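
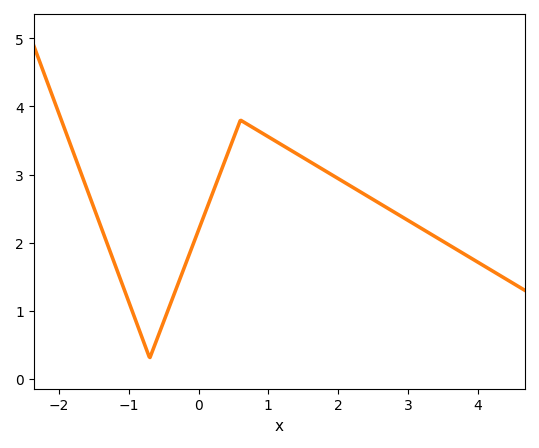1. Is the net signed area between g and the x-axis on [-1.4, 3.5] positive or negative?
positive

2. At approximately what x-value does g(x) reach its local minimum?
-0.7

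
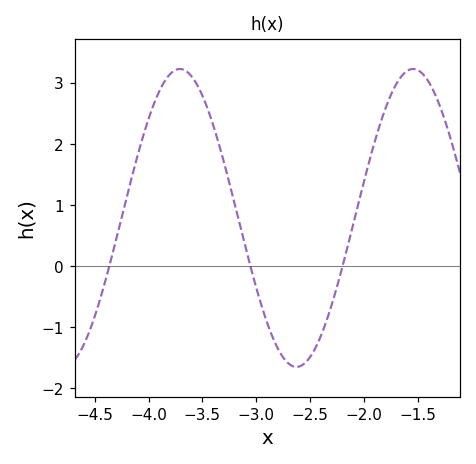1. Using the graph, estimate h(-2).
1.4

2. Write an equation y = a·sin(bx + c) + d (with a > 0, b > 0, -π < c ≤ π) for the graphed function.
y = 2.44sin(2.9x - 0.24) + 0.79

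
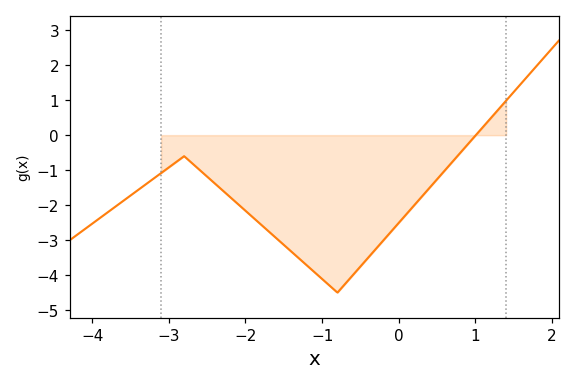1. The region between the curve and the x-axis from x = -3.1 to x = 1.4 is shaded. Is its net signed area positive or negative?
negative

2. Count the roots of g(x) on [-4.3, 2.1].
1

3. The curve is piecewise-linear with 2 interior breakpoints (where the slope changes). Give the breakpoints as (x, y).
(-2.8, -0.6); (-0.8, -4.5)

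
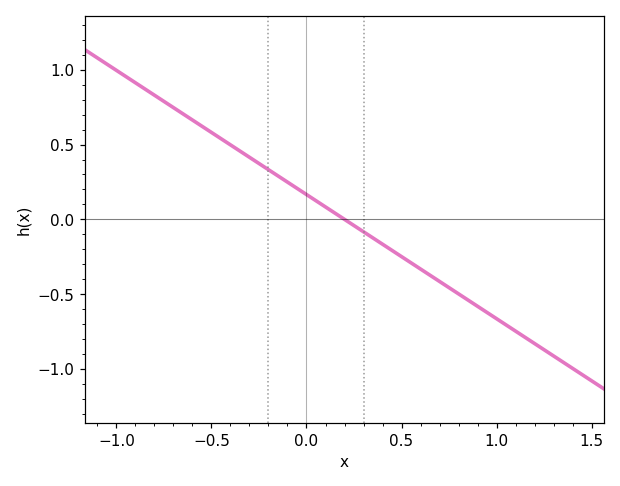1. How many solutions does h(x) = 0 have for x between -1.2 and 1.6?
1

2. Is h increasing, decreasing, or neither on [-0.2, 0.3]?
decreasing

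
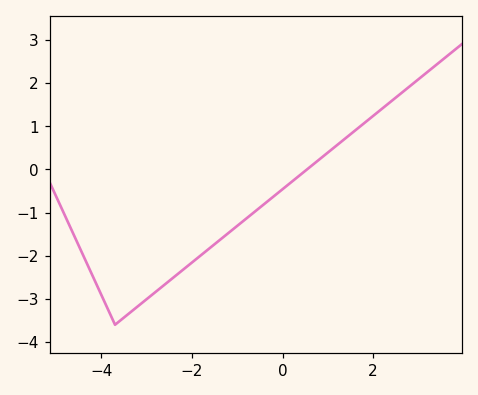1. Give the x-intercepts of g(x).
0.54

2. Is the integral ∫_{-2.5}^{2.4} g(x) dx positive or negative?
negative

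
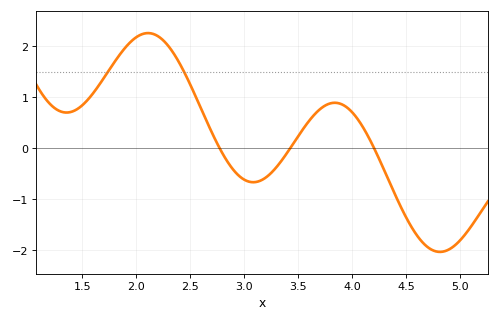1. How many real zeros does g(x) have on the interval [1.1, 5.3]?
3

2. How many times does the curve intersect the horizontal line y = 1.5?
2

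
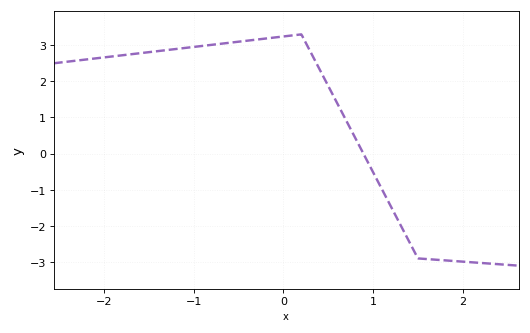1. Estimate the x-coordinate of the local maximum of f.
0.2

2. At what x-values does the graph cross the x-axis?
0.9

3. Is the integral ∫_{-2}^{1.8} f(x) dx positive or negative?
positive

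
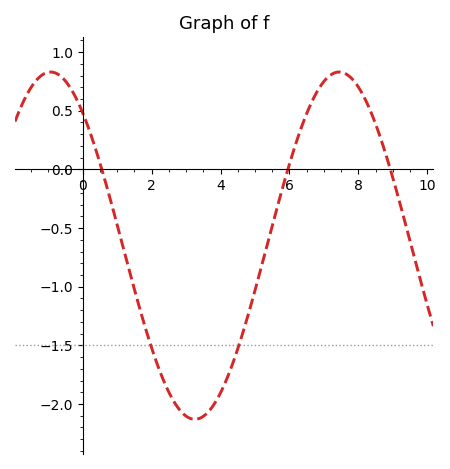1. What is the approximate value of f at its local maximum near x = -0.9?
0.85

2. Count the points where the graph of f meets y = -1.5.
2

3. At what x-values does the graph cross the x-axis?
0.6, 6, 9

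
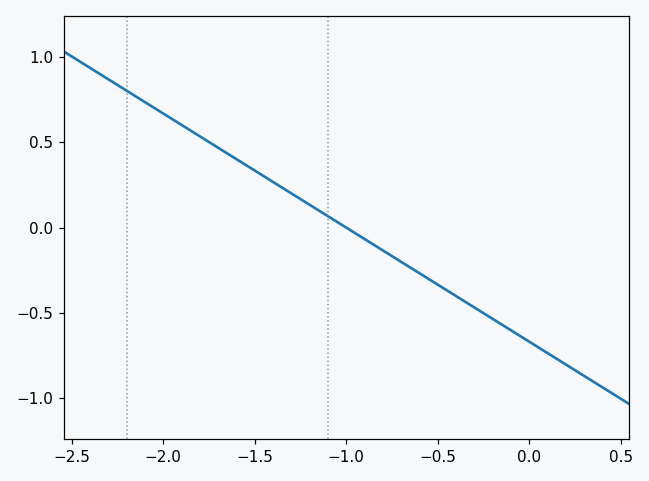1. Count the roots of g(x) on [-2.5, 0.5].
1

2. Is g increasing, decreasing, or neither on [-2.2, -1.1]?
decreasing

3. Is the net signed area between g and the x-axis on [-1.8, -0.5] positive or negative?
positive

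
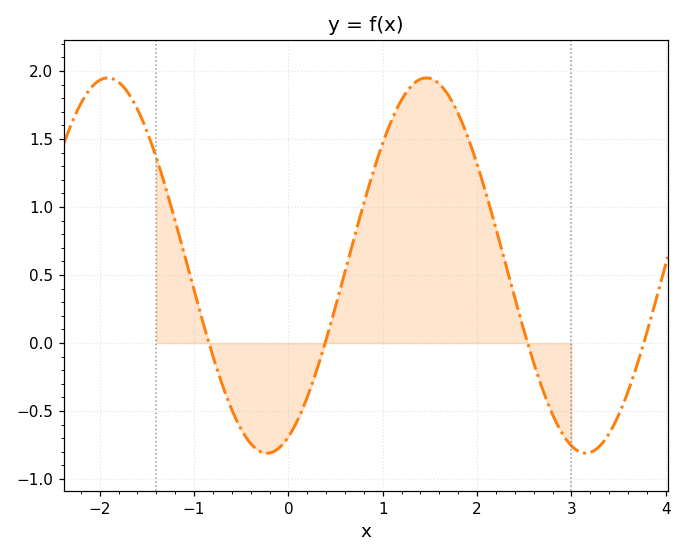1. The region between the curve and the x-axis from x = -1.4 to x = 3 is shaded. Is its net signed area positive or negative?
positive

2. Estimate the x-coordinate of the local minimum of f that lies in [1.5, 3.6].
3.2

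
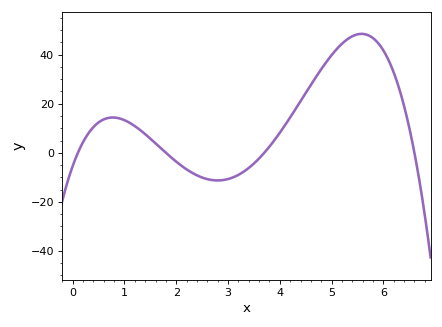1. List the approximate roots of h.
0.1, 1.8, 3.7, 6.6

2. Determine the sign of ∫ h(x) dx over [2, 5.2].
positive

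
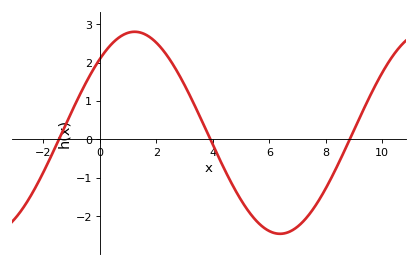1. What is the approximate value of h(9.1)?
0.405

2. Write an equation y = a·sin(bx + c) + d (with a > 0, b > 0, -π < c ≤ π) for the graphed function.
y = 2.63sin(0.61x + 0.822) + 0.17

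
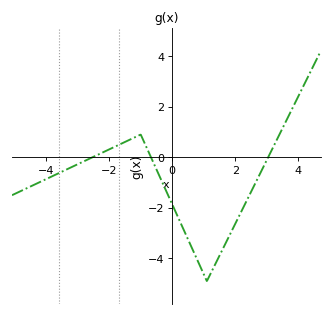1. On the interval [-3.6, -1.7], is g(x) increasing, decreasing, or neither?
increasing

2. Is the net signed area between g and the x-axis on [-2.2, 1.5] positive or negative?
negative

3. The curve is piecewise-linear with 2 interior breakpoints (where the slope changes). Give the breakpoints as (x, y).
(-1, 0.9); (1.1, -4.9)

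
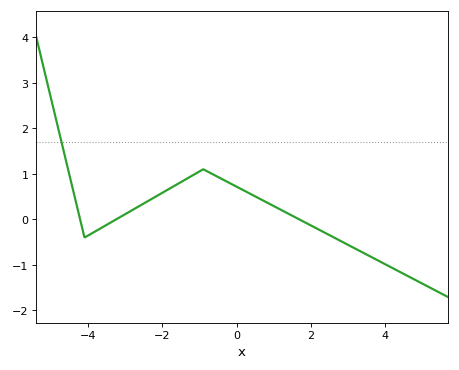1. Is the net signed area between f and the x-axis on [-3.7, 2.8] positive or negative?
positive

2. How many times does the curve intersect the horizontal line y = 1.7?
1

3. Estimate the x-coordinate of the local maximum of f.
-0.8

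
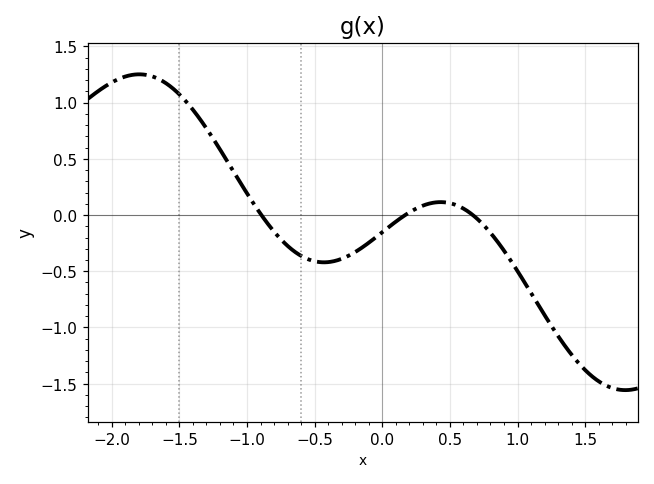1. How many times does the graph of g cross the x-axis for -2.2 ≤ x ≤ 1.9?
3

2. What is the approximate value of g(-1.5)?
1.05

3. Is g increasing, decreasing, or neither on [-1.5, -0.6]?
decreasing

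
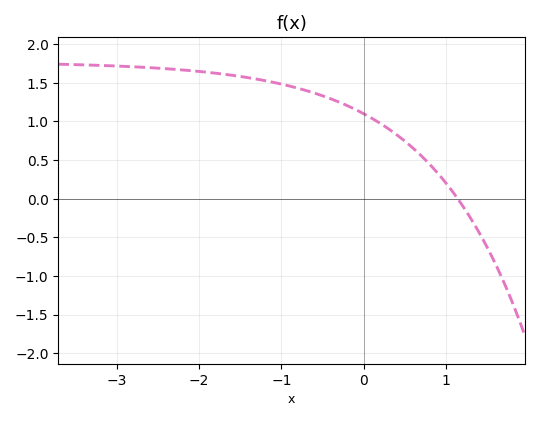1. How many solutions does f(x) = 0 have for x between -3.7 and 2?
1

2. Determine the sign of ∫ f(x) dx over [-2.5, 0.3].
positive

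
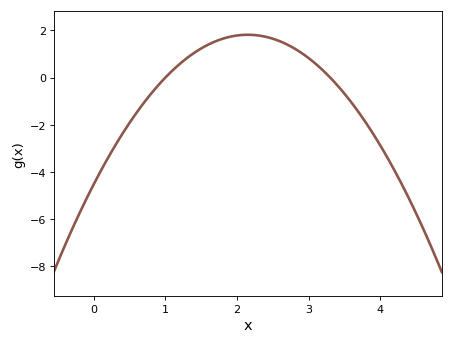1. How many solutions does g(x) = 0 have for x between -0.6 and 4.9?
2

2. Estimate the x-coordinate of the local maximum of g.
2.15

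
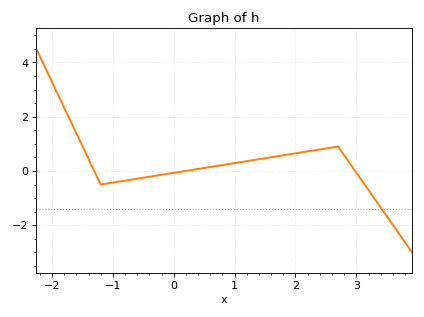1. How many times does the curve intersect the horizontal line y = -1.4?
1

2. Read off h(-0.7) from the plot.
-0.3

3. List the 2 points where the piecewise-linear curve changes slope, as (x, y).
(-1.2, -0.5); (2.7, 0.9)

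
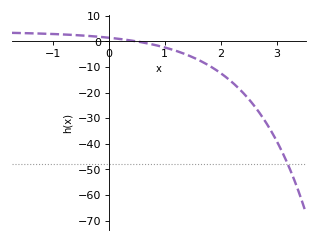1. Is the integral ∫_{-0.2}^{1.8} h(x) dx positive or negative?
negative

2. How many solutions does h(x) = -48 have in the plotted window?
1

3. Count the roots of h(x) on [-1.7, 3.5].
1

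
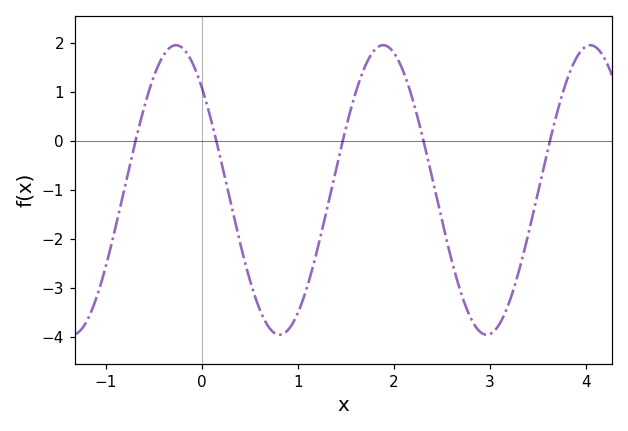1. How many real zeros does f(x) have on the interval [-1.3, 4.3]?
5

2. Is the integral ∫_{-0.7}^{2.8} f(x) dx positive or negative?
negative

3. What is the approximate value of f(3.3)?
-2.7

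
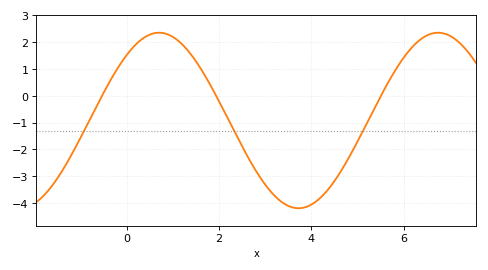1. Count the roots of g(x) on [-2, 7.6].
3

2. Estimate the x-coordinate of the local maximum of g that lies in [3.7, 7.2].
6.74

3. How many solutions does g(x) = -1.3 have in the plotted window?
3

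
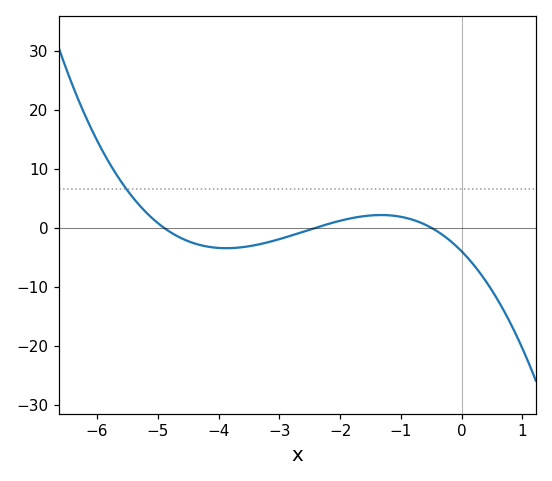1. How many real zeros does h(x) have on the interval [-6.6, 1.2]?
3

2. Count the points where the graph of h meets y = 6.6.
1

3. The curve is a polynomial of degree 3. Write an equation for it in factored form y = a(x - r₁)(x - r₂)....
y = -0.68(x + 4.9)(x + 2.4)(x + 0.5)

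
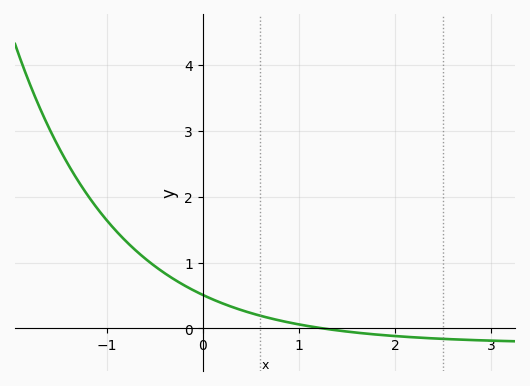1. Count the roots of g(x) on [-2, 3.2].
1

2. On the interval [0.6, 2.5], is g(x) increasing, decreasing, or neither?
decreasing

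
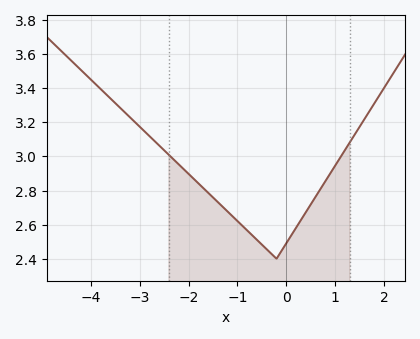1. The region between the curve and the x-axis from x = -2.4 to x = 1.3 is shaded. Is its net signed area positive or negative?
positive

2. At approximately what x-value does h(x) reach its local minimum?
-0.202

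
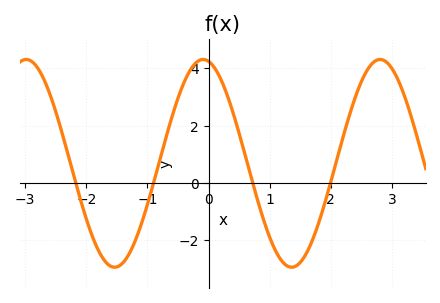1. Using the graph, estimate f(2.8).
4.3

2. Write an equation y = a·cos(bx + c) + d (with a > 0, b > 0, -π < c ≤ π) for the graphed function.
y = 3.63cos(2.2x + 0.19) + 0.68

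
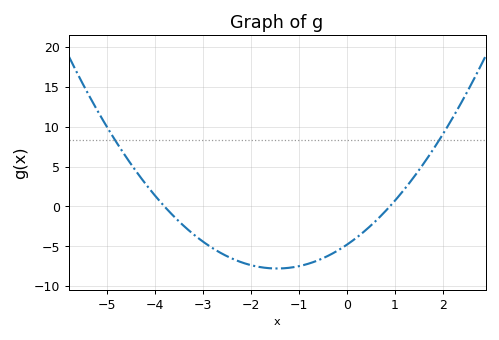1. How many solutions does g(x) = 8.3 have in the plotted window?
2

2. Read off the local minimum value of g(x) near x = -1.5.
-7.79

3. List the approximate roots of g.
-3.8, 0.9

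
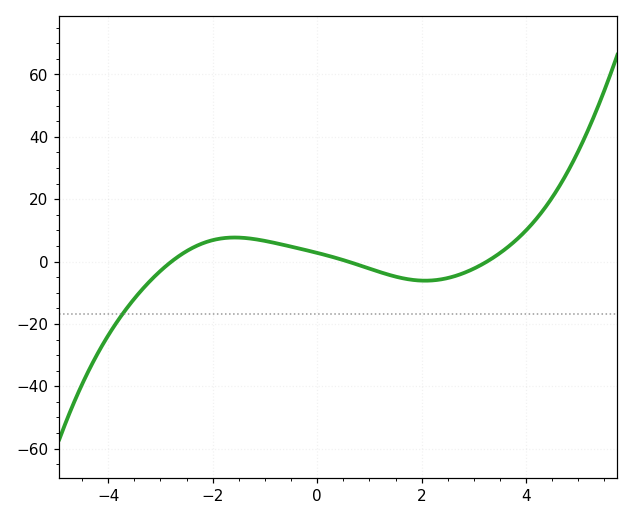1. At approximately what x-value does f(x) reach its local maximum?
-1.6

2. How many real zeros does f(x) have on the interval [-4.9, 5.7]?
3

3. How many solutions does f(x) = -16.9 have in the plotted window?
1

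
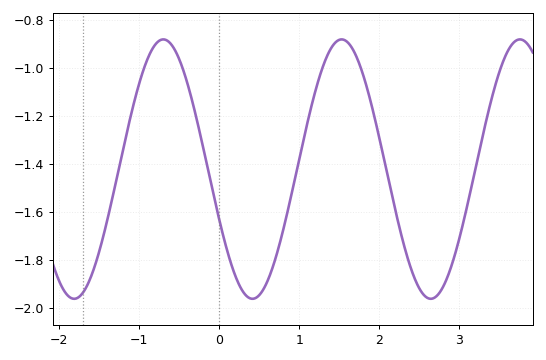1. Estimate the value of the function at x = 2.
-1.29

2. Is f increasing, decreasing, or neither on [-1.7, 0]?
neither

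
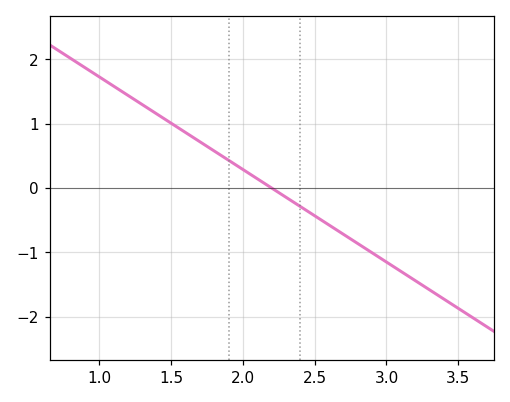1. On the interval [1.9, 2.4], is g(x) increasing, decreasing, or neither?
decreasing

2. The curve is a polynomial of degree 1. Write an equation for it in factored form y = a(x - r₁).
y = -1.44(x - 2.2)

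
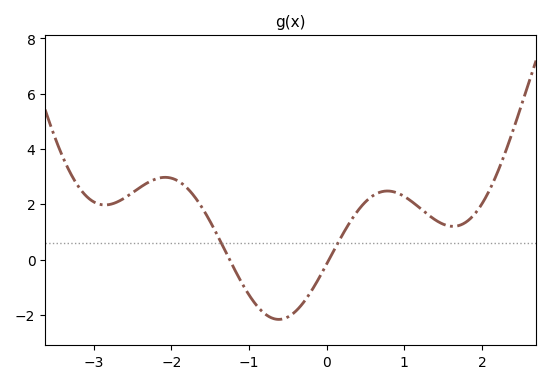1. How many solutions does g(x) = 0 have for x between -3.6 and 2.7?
2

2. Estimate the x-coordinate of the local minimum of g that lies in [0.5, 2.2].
1.63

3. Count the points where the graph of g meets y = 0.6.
2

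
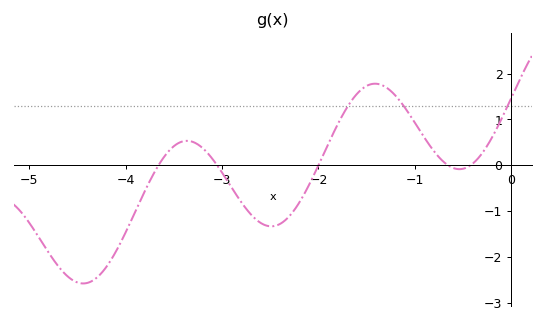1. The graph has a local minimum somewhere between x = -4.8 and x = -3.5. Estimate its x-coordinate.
-4.44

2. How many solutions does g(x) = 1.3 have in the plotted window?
3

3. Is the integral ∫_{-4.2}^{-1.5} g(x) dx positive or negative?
negative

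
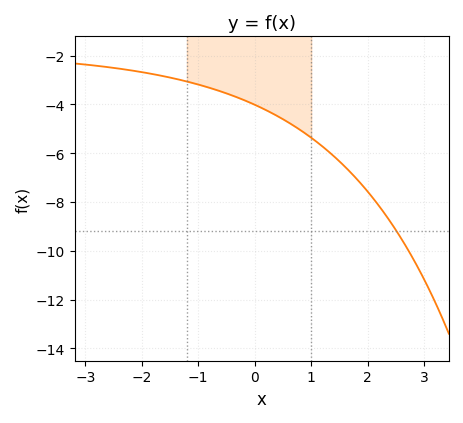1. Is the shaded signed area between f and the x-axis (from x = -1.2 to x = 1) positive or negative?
negative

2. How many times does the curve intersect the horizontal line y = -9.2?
1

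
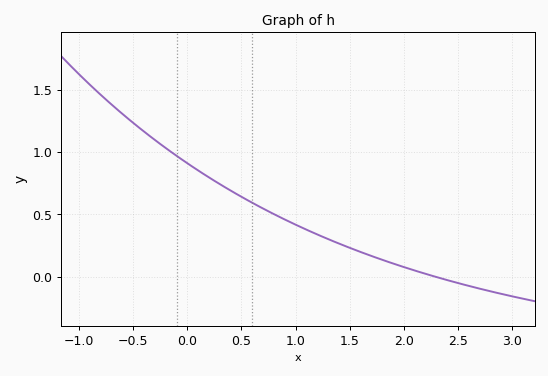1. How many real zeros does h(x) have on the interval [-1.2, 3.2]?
1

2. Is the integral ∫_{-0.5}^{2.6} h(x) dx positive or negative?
positive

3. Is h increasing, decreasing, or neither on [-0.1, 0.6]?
decreasing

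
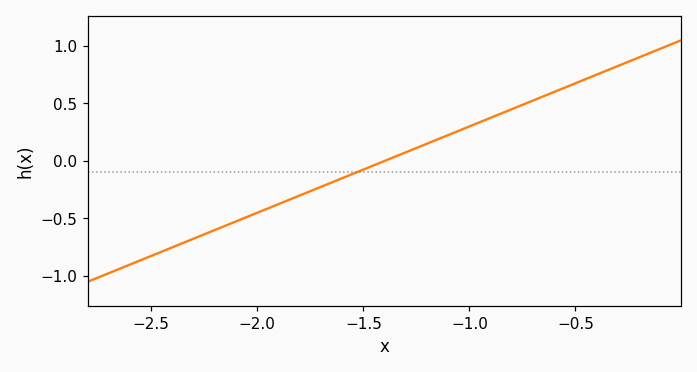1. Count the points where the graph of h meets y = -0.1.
1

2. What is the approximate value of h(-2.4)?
-0.75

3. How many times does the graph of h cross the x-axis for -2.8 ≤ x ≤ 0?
1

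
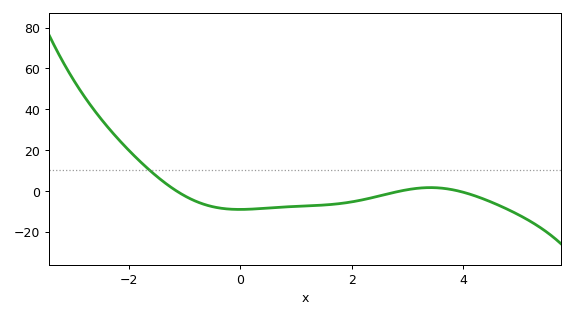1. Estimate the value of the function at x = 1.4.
-6.91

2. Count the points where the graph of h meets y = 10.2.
1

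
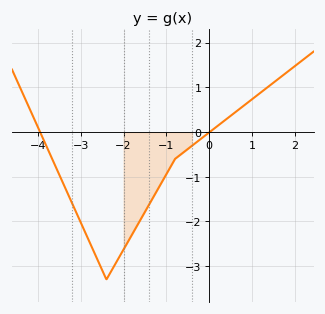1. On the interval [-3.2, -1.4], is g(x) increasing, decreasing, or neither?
neither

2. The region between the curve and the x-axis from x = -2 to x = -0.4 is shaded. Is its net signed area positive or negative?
negative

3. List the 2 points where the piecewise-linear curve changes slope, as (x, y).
(-2.4, -3.3); (-0.8, -0.6)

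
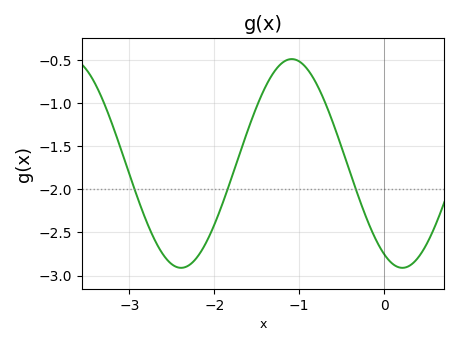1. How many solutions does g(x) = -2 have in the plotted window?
3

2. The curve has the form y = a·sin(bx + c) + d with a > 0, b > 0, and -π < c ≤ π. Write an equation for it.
y = 1.21sin(2.4x - 2.1) - 1.7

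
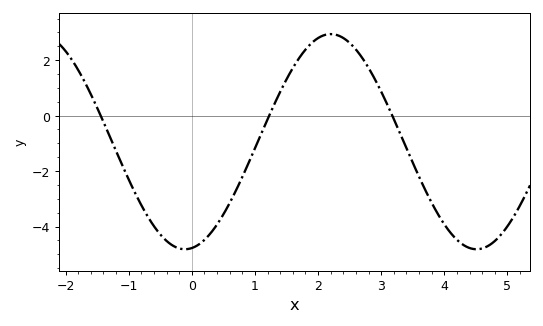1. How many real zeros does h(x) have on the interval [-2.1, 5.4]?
3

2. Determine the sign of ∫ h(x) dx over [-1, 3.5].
negative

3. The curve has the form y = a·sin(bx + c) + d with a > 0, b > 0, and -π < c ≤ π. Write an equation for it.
y = 3.88sin(1.36x - 1.42) - 0.94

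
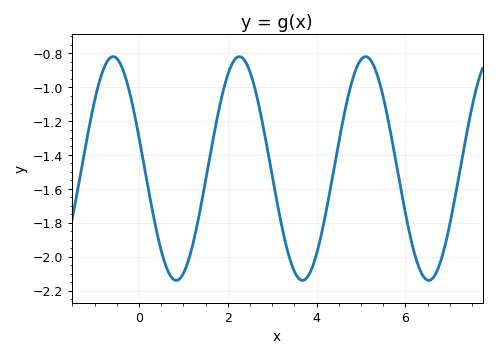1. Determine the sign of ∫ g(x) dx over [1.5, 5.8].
negative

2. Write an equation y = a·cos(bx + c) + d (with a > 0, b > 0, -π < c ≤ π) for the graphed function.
y = 0.66cos(2.2x + 1.3) - 1.48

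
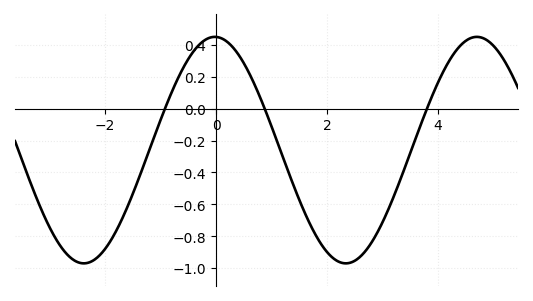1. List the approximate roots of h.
-0.922, 0.876, 3.8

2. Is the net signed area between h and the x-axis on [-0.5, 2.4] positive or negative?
negative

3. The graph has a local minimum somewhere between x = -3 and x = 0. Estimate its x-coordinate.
-2.38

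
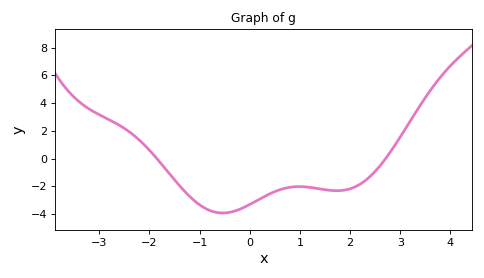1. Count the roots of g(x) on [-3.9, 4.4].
2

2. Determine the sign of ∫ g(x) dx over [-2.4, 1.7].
negative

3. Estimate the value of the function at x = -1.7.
-0.659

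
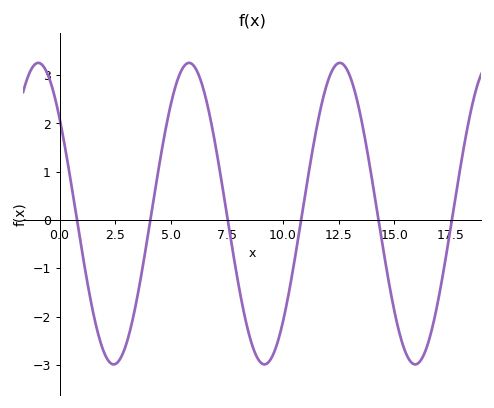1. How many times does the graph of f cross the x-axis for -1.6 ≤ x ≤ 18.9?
6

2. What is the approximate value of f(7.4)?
0.4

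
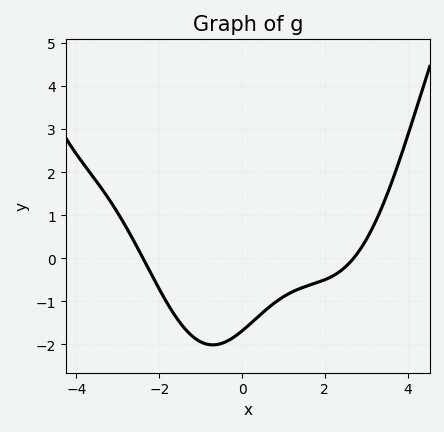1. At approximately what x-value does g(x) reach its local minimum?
-0.706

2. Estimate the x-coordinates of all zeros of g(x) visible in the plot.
-2.39, 2.69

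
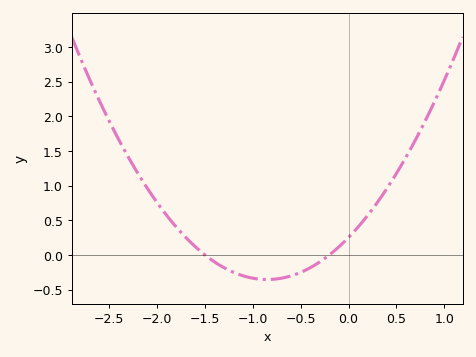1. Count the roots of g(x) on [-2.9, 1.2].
2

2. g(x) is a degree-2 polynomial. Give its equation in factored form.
y = 0.84(x + 1.5)(x + 0.2)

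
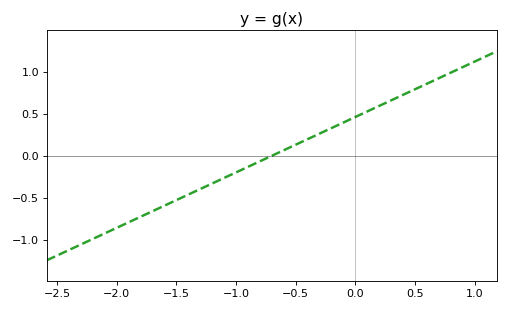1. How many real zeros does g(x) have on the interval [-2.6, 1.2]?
1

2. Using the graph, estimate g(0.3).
0.66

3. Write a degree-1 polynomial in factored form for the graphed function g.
y = 0.66(x + 0.7)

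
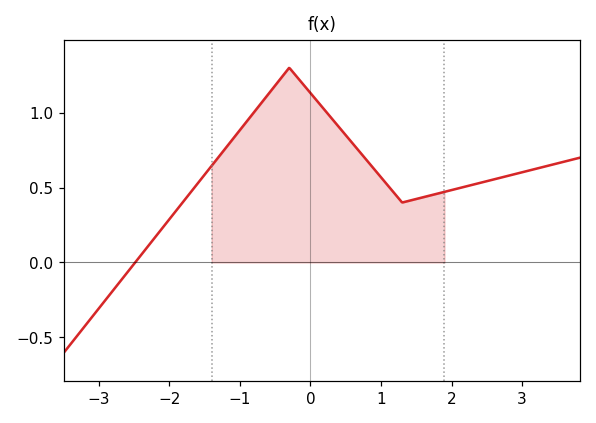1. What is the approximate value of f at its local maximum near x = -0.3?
1.3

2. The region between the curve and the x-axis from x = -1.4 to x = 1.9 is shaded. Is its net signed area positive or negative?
positive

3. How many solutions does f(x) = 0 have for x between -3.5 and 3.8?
1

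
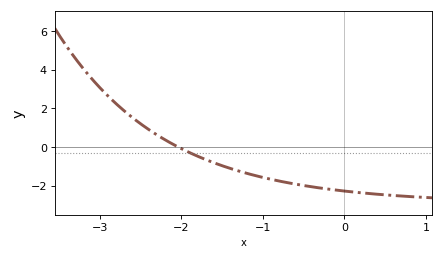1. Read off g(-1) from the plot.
-1.58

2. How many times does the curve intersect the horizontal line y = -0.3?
1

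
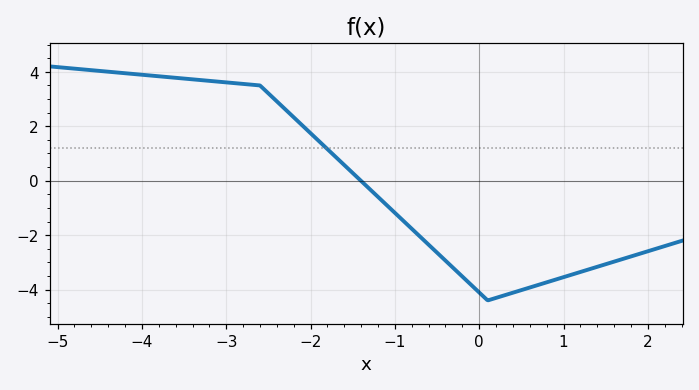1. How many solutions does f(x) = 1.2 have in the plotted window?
1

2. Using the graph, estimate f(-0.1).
-3.8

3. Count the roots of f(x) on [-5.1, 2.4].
1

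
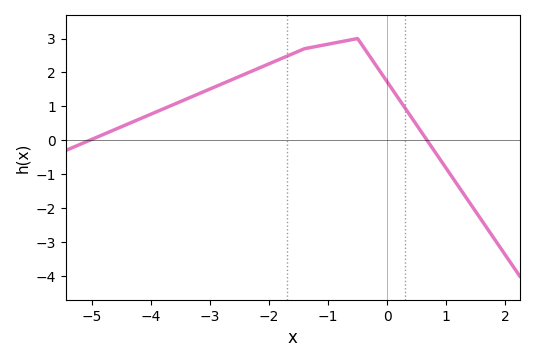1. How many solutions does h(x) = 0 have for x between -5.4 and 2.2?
2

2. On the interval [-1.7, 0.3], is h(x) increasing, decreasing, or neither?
neither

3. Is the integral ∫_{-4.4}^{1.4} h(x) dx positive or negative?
positive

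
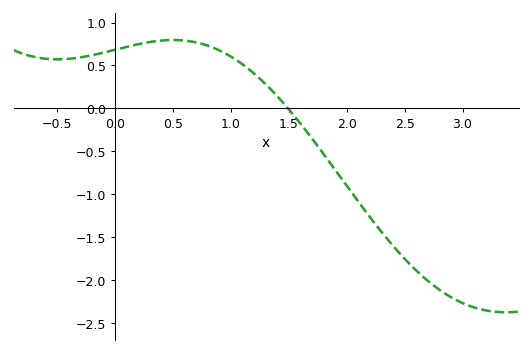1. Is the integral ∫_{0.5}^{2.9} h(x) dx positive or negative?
negative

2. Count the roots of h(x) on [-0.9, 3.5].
1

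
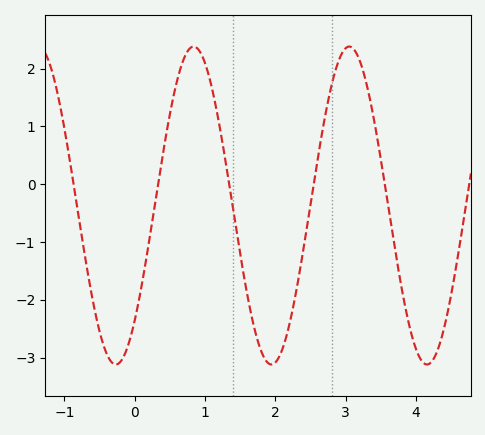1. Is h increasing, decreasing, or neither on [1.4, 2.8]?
neither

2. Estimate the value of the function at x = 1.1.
1.7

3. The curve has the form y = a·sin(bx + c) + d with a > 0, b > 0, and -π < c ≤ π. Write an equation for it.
y = 2.75sin(2.8x - 0.81) - 0.37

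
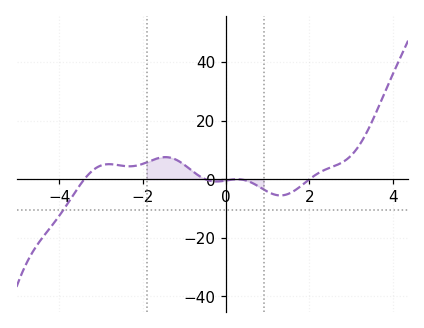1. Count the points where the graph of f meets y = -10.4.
1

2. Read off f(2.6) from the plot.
4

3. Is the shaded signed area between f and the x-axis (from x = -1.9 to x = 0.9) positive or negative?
positive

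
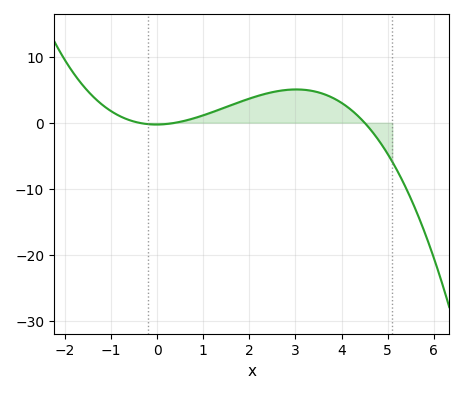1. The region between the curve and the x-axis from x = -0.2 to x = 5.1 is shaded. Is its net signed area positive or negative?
positive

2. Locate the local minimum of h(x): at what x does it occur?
0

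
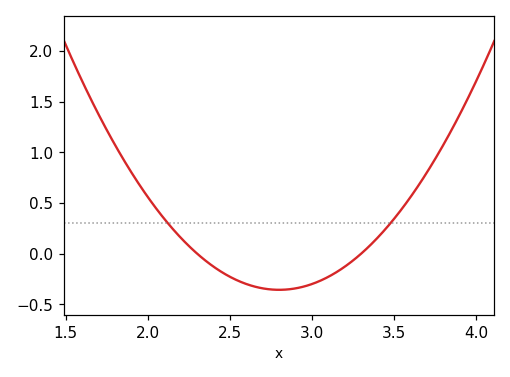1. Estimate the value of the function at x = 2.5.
-0.229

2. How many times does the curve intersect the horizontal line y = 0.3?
2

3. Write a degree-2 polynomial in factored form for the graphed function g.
y = 1.43(x - 2.3)(x - 3.3)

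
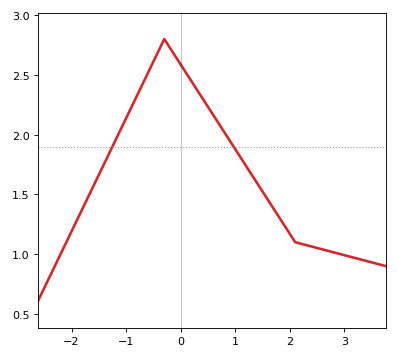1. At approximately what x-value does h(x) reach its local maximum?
-0.3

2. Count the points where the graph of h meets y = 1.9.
2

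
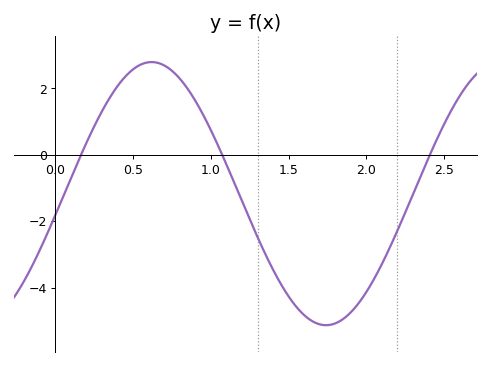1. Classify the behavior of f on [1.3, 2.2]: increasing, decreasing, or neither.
neither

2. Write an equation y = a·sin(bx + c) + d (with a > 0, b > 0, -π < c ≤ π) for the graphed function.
y = 3.96sin(2.8x - 0.162) - 1.17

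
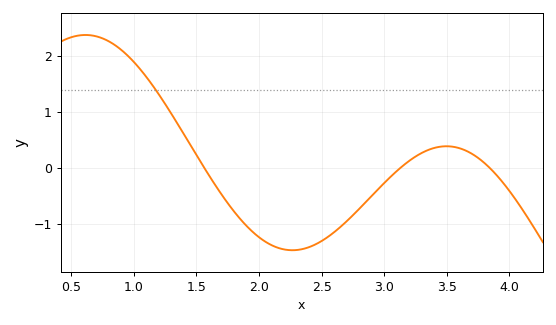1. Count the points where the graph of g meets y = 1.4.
1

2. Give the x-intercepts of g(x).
1.56, 3.13, 3.84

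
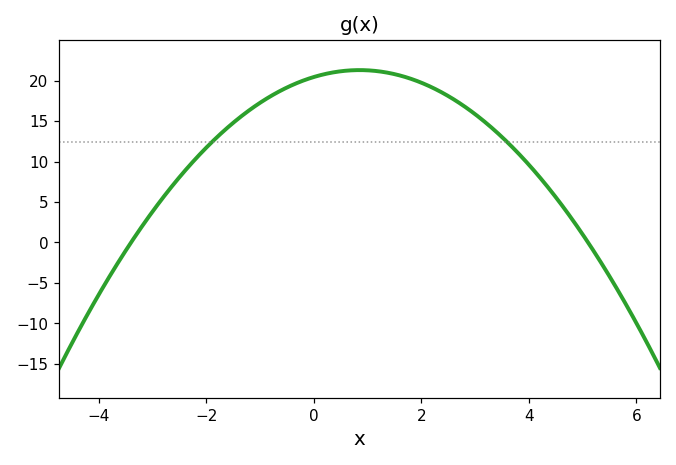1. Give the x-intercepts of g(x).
-3.4, 5.1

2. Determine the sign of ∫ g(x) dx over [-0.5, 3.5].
positive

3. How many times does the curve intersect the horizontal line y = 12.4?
2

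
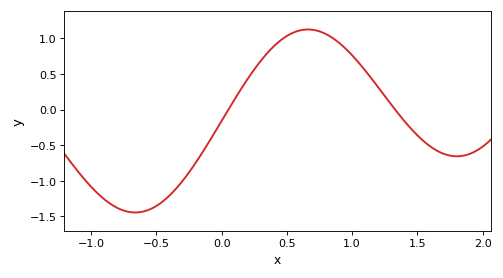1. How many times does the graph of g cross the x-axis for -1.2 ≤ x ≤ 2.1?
2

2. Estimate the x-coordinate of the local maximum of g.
0.65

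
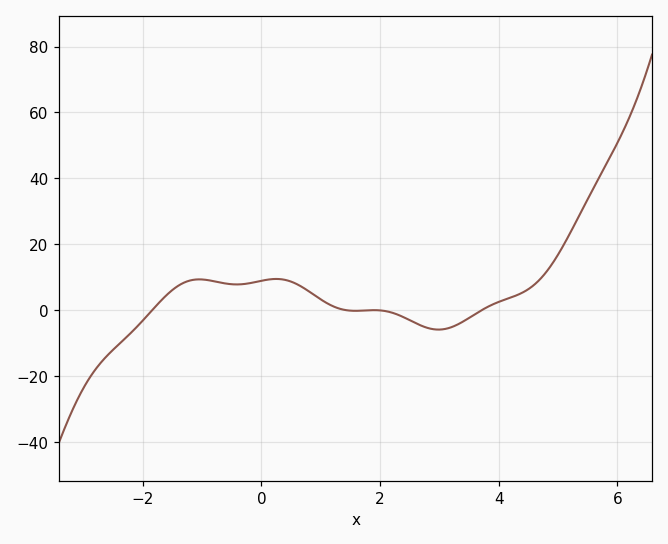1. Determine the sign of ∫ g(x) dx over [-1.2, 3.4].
positive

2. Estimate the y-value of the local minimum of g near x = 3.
-6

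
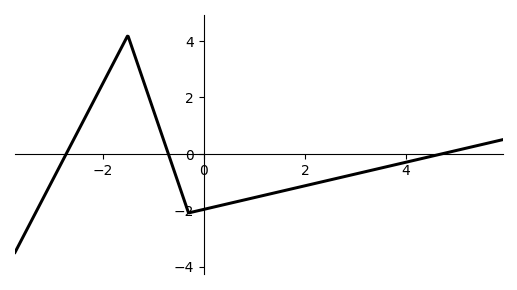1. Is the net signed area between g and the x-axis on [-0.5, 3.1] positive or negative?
negative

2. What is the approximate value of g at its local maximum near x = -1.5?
4.2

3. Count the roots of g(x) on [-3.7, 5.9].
3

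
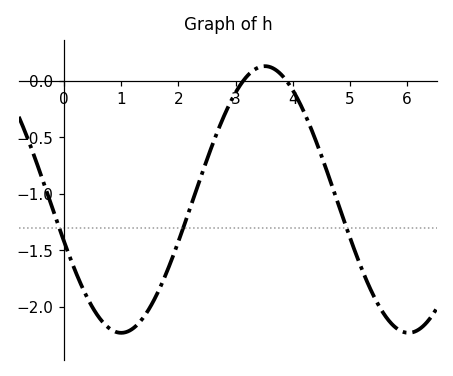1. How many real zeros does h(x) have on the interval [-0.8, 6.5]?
2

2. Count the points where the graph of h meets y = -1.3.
3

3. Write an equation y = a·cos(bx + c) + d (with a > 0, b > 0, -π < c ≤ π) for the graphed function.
y = 1.18cos(1.25x + 1.89) - 1.05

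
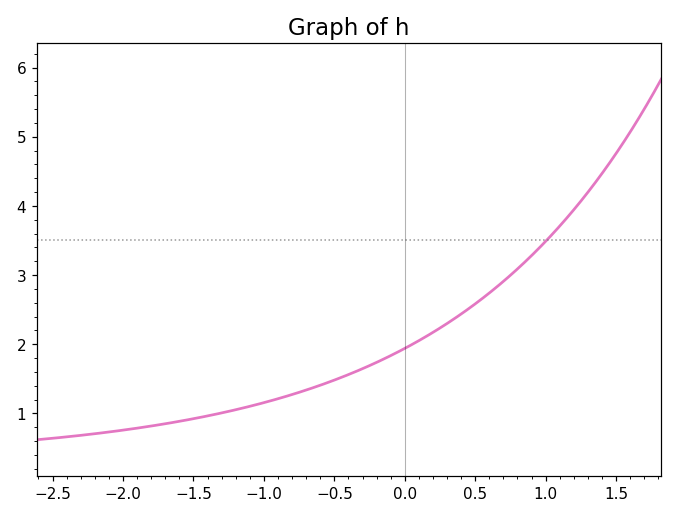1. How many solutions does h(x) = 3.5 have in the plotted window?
1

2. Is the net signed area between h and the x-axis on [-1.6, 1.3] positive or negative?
positive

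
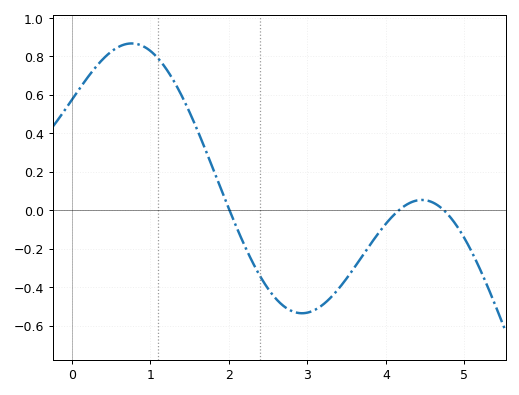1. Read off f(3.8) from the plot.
-0.18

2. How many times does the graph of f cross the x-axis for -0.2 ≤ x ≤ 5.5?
3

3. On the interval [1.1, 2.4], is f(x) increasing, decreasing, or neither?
decreasing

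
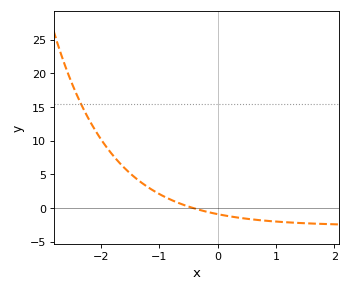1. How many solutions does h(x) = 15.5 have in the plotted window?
1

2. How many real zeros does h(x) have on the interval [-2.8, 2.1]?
1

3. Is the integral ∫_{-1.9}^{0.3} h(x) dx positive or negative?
positive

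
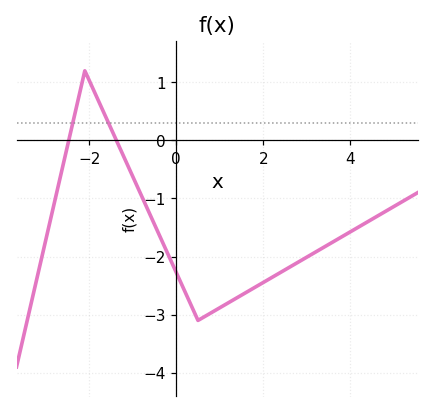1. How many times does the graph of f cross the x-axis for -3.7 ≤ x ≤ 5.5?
2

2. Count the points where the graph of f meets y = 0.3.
2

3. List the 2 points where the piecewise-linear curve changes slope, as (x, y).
(-2.1, 1.2); (0.5, -3.1)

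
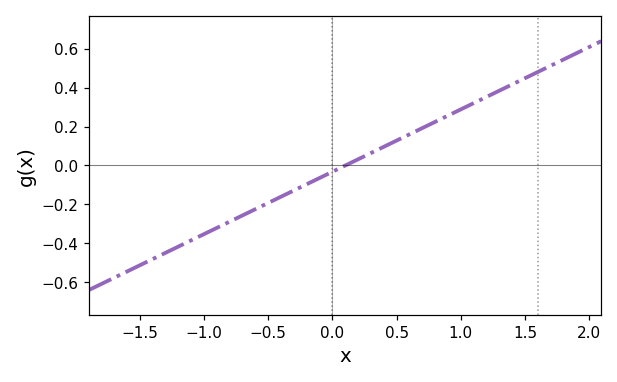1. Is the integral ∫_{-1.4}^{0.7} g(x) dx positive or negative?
negative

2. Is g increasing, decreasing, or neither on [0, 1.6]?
increasing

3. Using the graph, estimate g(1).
0.28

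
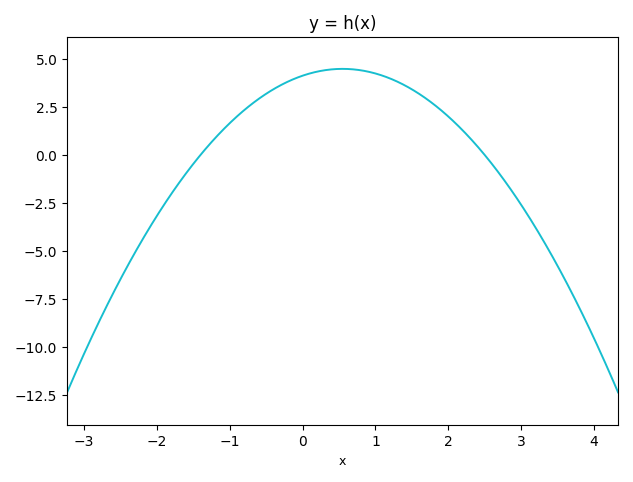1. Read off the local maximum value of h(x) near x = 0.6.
4.4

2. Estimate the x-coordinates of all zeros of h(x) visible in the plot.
-1.4, 2.6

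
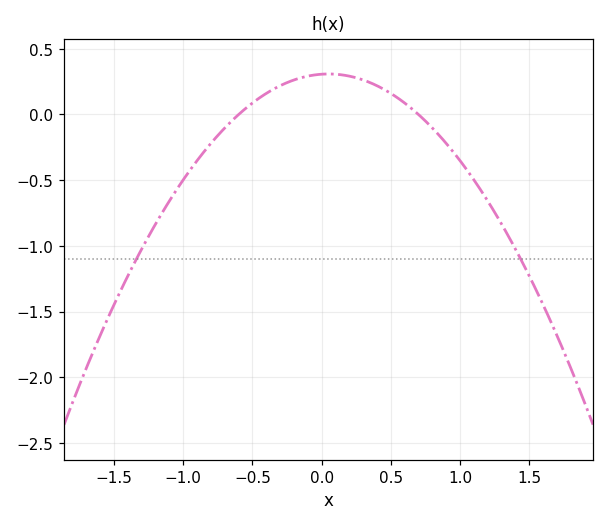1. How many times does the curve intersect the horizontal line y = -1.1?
2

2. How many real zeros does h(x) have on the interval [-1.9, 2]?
2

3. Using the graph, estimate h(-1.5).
-1.45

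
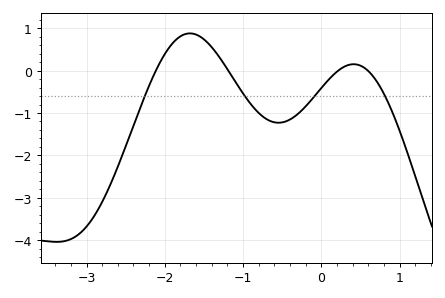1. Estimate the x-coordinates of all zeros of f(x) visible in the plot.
-2.1, -1.2, 0.2, 0.6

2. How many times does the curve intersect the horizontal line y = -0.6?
4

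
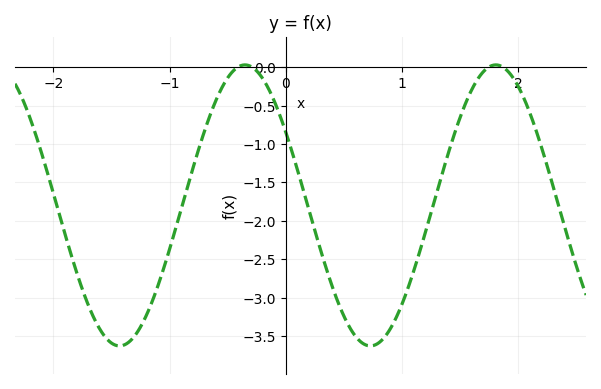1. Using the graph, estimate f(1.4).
-1.12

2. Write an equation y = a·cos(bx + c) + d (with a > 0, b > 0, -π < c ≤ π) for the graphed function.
y = 1.83cos(2.91x + 1.02) - 1.8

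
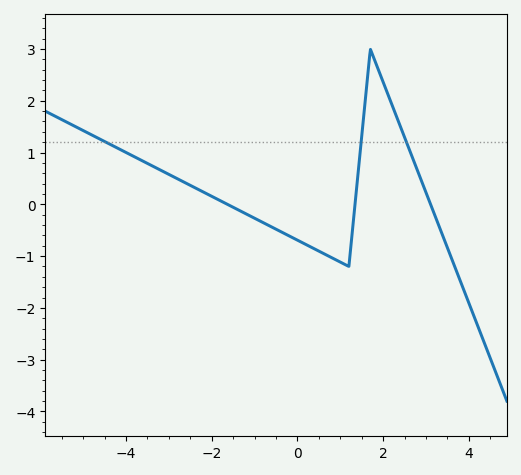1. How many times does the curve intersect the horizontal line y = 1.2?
3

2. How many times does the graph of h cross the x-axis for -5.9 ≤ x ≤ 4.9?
3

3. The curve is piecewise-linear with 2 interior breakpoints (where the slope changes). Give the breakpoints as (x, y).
(1.2, -1.2); (1.7, 3)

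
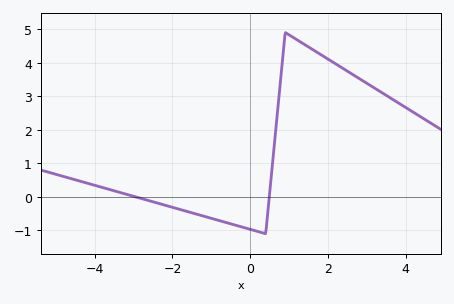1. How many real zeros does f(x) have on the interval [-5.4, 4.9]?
2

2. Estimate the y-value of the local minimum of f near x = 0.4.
-1.1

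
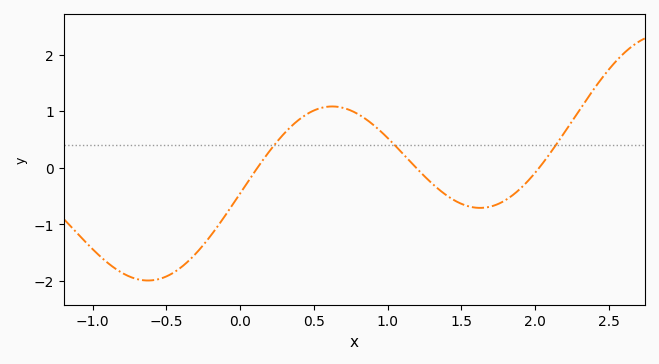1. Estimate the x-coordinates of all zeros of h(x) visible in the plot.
0.1, 1.2, 2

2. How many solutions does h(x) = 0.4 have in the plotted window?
3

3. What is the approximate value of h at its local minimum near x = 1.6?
-0.7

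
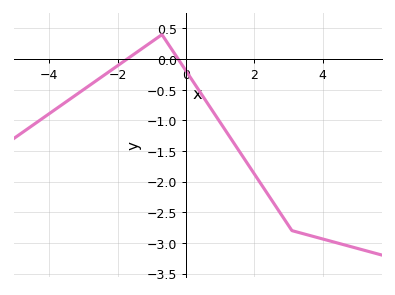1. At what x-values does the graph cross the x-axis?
-1.8, -0.2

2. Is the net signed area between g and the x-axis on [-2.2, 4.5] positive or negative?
negative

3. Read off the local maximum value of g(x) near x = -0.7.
0.4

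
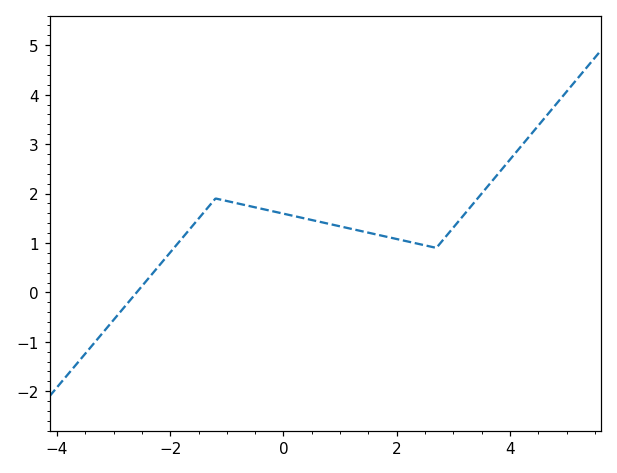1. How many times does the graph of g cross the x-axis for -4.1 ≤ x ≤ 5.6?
1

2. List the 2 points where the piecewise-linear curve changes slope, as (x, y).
(-1.2, 1.9); (2.7, 0.9)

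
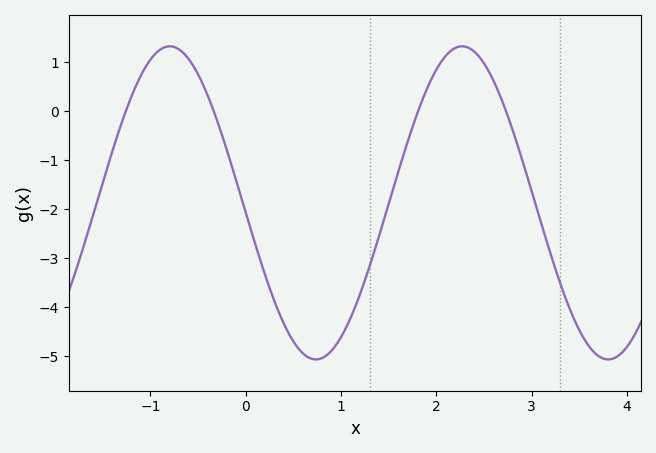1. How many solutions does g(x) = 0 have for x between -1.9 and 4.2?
4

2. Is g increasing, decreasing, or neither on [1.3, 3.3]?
neither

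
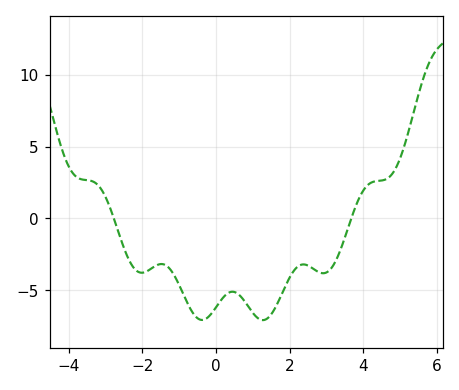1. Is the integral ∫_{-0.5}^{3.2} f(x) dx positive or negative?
negative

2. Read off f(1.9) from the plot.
-4.6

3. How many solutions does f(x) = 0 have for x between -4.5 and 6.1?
2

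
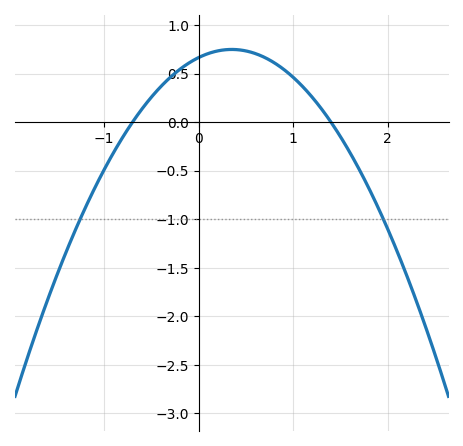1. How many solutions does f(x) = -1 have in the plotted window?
2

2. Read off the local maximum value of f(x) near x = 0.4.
0.75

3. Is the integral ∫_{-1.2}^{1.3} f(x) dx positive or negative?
positive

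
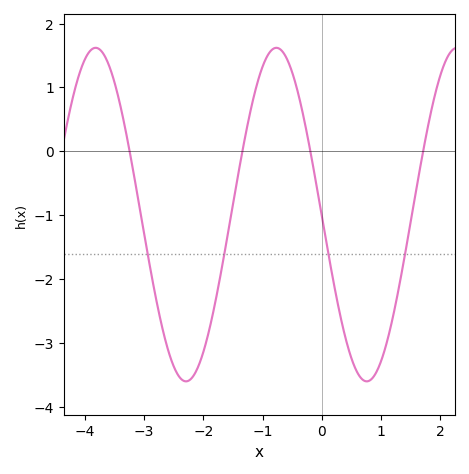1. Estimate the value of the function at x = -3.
-1.3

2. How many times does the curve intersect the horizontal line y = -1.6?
4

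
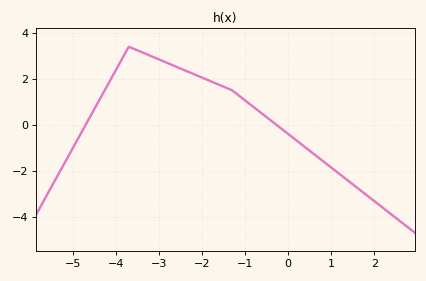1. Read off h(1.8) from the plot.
-3.03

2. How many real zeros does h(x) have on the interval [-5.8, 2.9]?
2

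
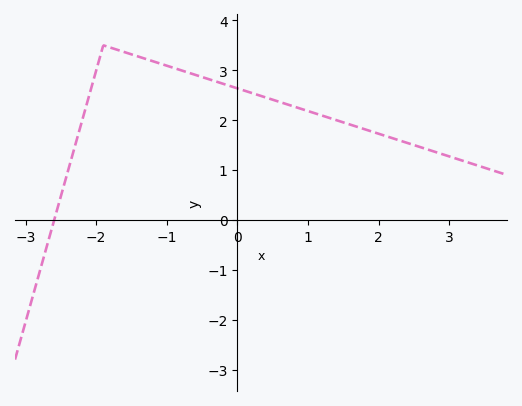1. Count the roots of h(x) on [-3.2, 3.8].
1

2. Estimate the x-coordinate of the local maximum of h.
-1.9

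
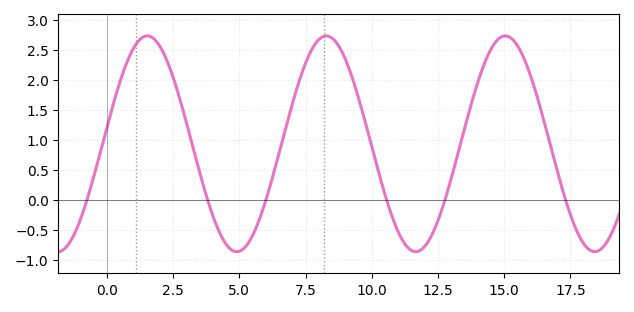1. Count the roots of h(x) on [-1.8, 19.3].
6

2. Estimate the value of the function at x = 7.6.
2.4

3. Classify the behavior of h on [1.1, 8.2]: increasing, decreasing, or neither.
neither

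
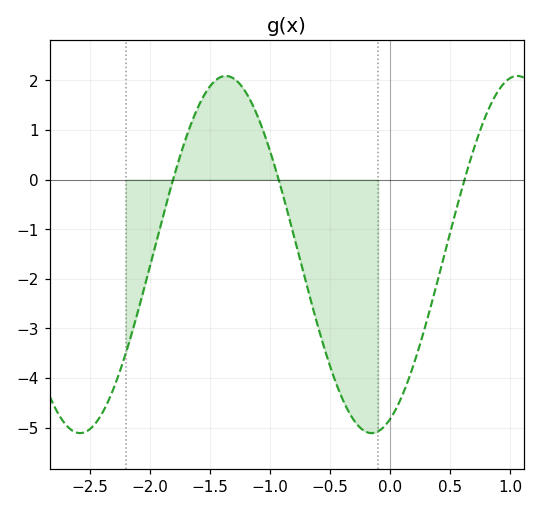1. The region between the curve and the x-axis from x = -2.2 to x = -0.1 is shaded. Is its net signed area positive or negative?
negative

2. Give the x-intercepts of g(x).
-1.81, -0.928, 0.619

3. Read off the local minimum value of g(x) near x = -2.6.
-5.11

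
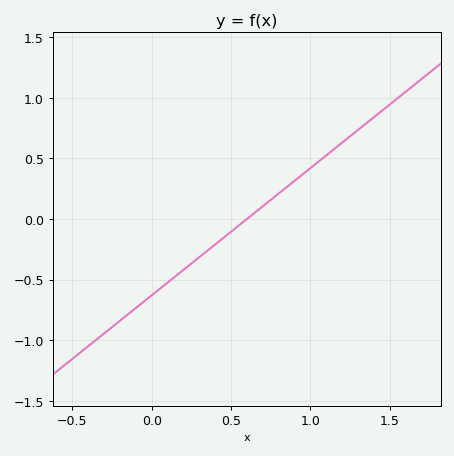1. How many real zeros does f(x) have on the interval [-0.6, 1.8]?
1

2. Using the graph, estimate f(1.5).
0.945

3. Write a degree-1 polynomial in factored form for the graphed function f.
y = 1.05(x - 0.6)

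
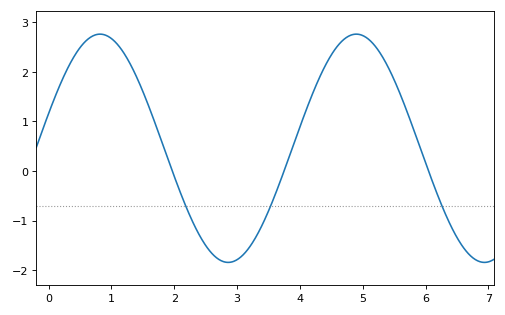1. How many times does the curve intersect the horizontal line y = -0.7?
3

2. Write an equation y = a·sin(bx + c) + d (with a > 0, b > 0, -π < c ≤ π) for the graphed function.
y = 2.3sin(1.5x + 0.31) + 0.46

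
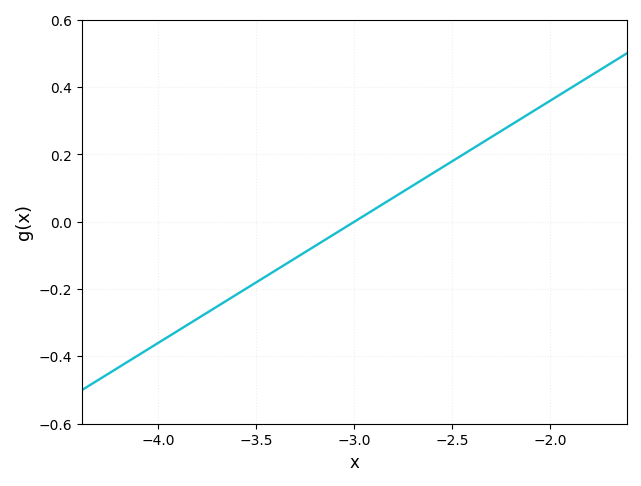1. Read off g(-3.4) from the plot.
-0.14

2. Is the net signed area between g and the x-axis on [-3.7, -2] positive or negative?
positive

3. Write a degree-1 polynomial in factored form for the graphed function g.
y = 0.36(x + 3)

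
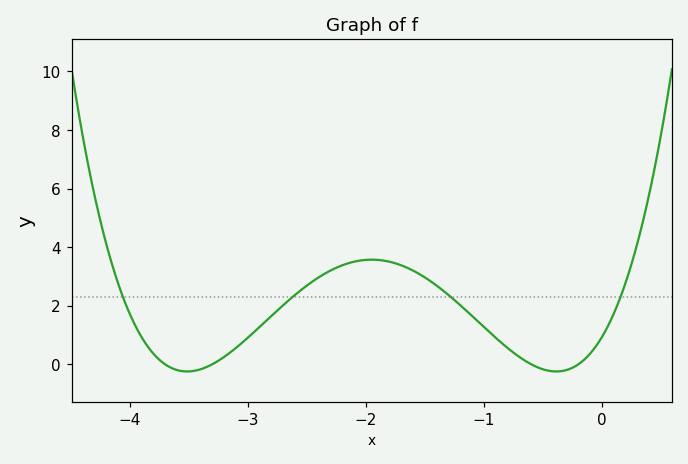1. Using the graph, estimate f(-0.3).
-0.2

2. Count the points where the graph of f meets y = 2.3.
4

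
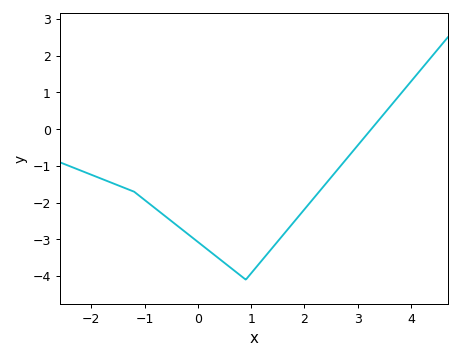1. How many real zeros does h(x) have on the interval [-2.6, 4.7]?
1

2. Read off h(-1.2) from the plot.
-1.7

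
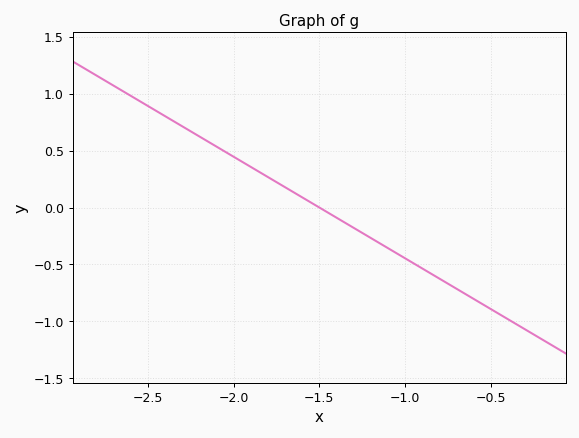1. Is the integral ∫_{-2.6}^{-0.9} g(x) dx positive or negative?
positive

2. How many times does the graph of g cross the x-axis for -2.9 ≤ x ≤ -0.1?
1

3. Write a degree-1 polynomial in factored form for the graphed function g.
y = -0.89(x + 1.5)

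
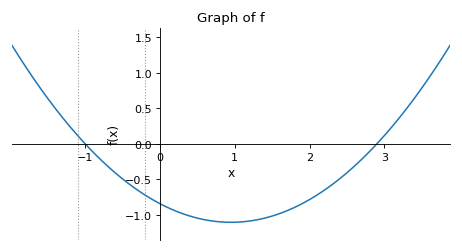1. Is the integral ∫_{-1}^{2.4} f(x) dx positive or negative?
negative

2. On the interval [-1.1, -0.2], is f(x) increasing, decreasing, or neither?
decreasing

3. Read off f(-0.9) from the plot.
-0.11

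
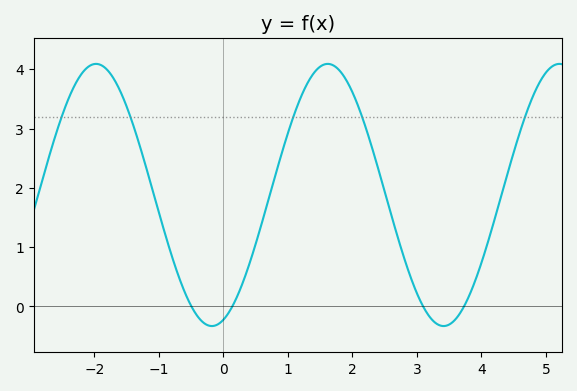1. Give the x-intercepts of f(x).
-0.4, 0.2, 3, 3.8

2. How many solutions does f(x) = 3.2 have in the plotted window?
5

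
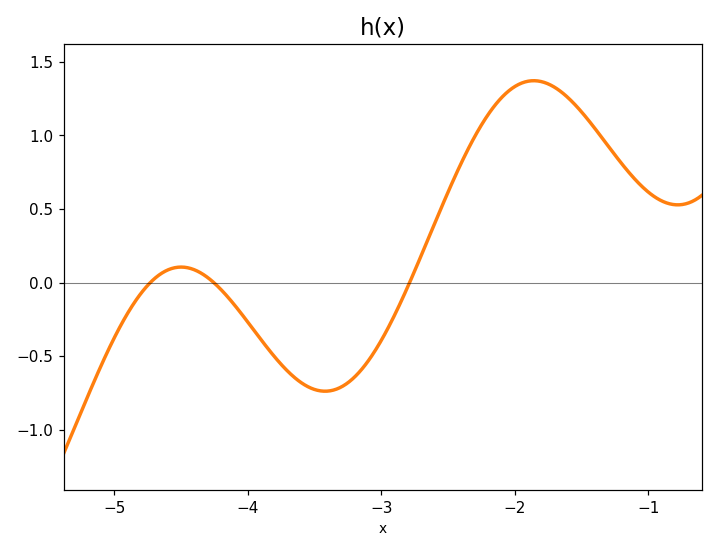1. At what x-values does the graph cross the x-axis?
-4.7, -4.3, -2.8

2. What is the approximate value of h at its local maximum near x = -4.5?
0.1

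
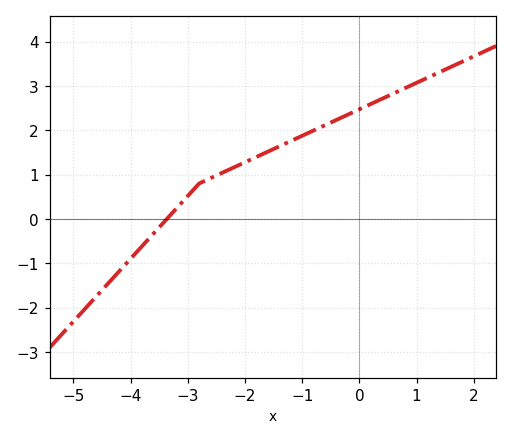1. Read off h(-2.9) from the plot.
0.7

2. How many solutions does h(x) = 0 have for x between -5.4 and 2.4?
1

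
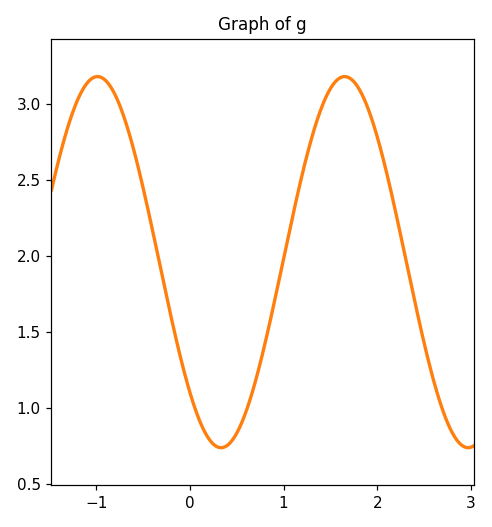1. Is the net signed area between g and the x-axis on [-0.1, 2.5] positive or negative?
positive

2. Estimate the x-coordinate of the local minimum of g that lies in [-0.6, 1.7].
0.331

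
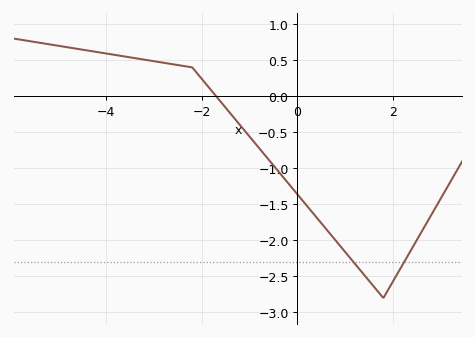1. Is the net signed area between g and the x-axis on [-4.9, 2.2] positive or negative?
negative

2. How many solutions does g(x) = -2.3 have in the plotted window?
2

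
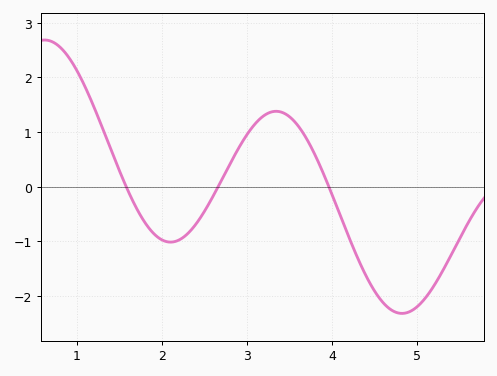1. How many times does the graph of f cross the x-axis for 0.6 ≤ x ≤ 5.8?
3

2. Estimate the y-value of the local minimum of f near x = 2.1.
-1.02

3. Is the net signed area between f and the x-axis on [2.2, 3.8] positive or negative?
positive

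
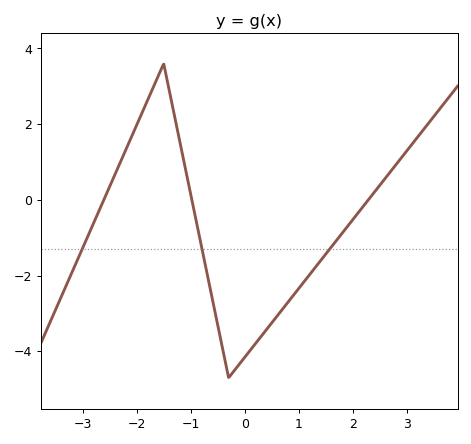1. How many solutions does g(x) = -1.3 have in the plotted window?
3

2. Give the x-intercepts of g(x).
-2.61, -0.98, 2.28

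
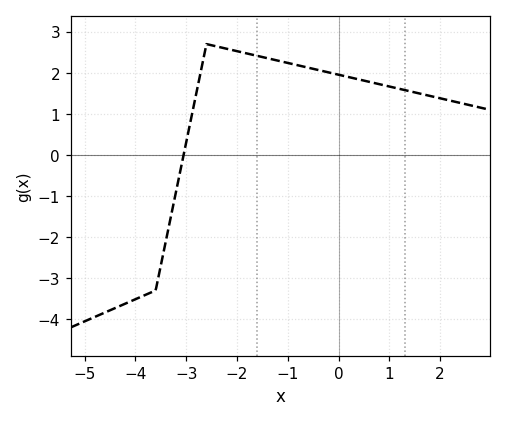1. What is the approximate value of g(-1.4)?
2.36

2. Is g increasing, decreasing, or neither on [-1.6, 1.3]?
decreasing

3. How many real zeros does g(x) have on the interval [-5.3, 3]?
1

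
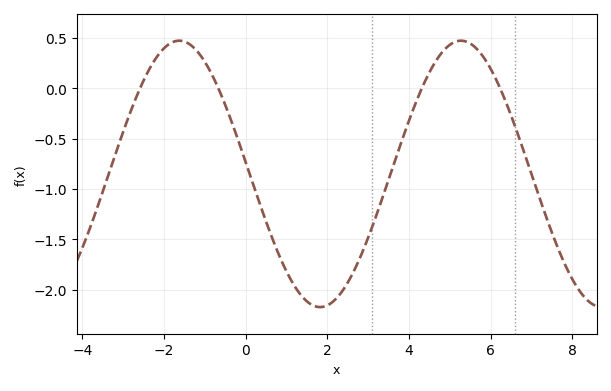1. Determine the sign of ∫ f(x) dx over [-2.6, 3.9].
negative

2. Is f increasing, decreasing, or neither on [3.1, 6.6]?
neither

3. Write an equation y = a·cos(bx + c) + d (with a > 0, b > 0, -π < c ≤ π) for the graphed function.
y = 1.32cos(0.91x + 1.48) - 0.85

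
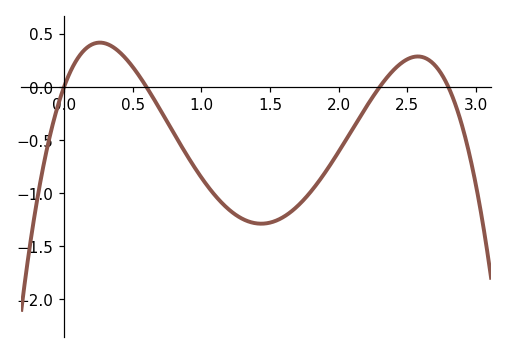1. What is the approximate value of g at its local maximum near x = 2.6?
0.286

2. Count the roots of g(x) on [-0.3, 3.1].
4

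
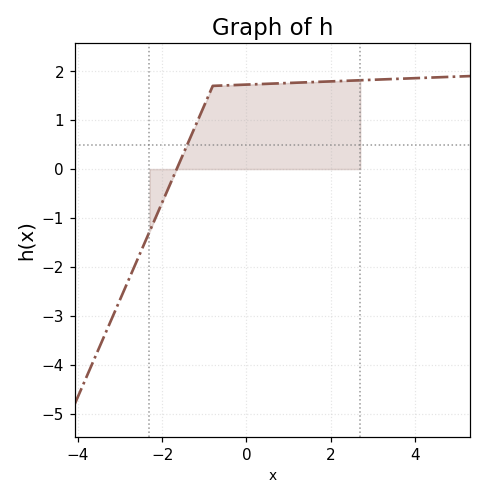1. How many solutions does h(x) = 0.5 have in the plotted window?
1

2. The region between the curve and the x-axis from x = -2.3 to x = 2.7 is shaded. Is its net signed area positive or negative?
positive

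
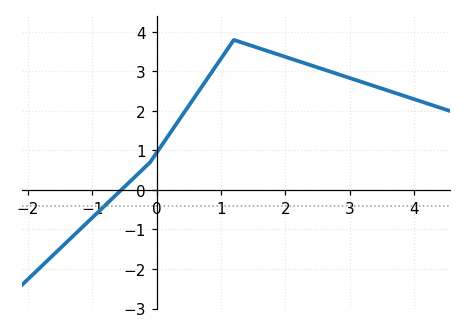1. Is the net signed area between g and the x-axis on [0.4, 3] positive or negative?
positive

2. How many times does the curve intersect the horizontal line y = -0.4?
1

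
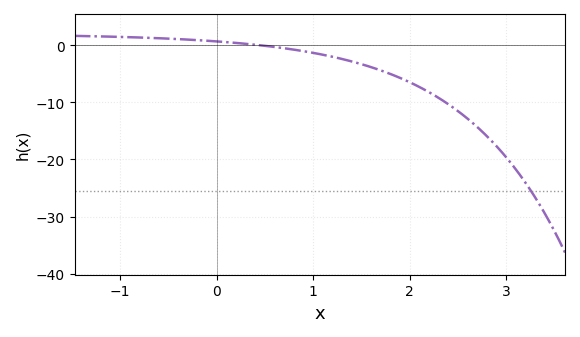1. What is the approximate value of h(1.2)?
-2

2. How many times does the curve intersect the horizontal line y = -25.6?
1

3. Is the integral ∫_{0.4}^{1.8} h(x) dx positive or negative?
negative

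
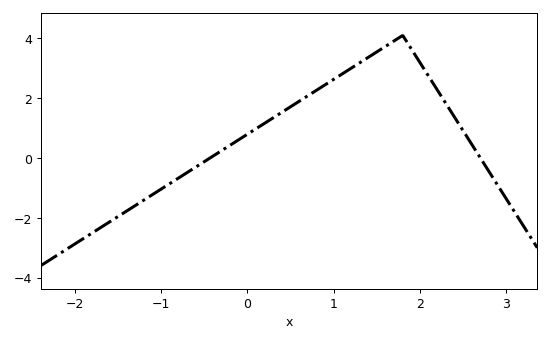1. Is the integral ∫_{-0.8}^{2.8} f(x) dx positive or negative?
positive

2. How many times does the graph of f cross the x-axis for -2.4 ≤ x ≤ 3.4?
2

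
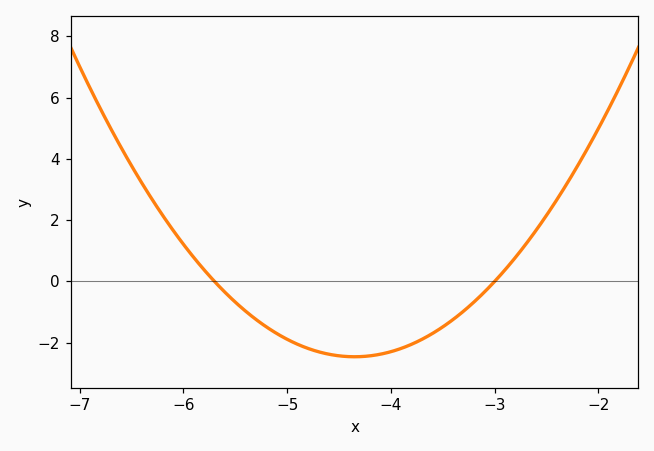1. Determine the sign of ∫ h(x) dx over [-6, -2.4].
negative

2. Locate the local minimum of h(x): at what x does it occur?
-4.3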